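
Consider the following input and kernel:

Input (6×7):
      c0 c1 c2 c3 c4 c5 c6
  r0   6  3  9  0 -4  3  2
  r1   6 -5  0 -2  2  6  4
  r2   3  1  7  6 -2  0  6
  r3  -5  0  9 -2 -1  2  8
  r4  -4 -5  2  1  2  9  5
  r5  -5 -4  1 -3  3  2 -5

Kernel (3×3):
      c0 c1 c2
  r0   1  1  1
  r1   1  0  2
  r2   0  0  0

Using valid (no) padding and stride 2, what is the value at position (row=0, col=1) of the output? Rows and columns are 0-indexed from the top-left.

The receptive field on the input at this output position is [9 0 -4 / 0 -2 2 / 7 6 -2]. Elementwise product with the kernel and sum: 9·1 + 0·1 + -4·1 + 0·1 + 2·2.

9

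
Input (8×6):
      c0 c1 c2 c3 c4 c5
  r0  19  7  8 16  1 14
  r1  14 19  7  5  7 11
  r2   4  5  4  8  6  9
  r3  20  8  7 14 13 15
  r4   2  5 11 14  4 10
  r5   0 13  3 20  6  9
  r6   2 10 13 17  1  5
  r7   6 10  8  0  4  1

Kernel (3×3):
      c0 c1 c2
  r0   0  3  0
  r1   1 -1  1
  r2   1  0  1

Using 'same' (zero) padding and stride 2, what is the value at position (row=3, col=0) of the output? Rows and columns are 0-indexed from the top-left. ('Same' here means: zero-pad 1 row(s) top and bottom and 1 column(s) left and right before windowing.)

The receptive field on the zero-padded input at this output position is [0 0 13 / 0 2 10 / 0 6 10]. Elementwise product with the kernel and sum: 0·3 + 0·1 + 2·-1 + 10·1 + 0·1 + 10·1.

18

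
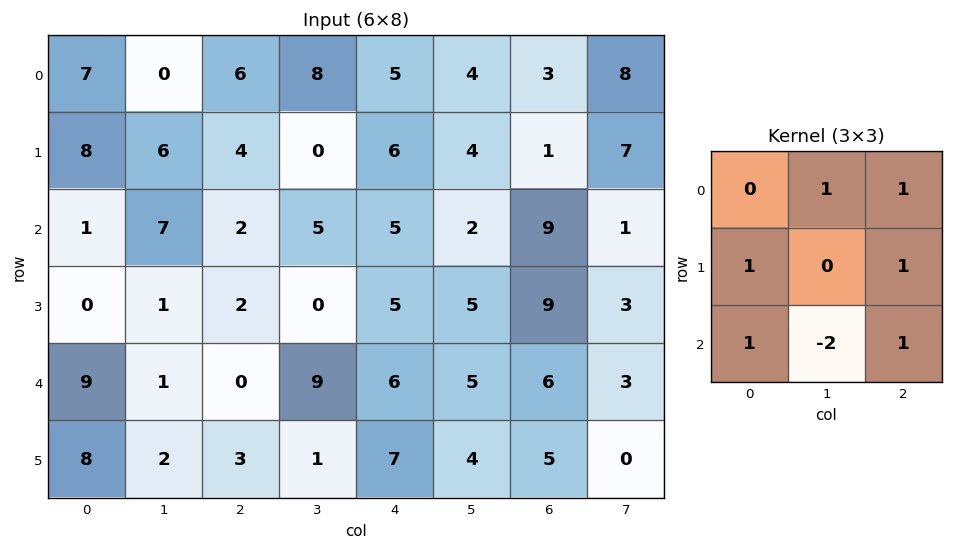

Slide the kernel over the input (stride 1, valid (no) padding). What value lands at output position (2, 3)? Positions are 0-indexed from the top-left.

The receptive field on the input at this output position is [5 5 2 / 0 5 5 / 9 6 5]. Elementwise product with the kernel and sum: 5·1 + 2·1 + 0·1 + 5·1 + 9·1 + 6·-2 + 5·1.

14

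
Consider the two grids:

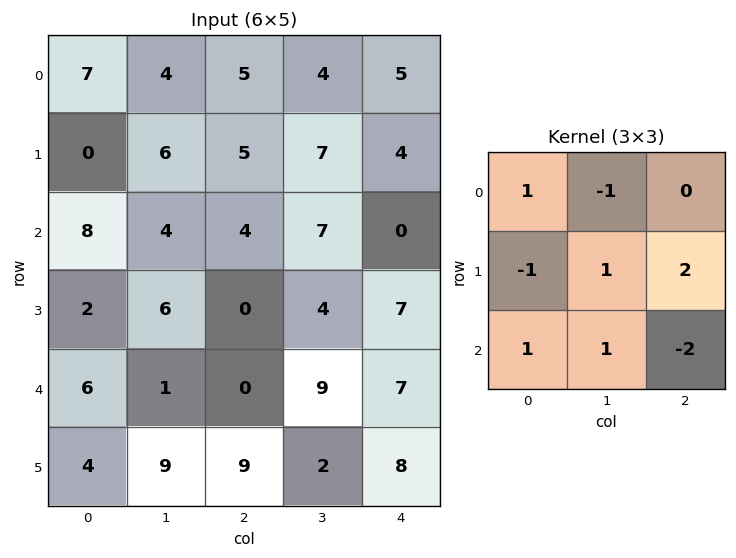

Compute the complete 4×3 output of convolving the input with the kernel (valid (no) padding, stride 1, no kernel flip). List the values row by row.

23 6 22
6 13 -9
15 -15 10
-14 37 14

Output[0,0]: The receptive field on the input at this output position is [7 4 5 / 0 6 5 / 8 4 4]. Elementwise product with the kernel and sum: 7·1 + 4·-1 + 0·-1 + 6·1 + 5·2 + 8·1 + 4·1 + 4·-2.
Output[0,1]: The receptive field on the input at this output position is [4 5 4 / 6 5 7 / 4 4 7]. Elementwise product with the kernel and sum: 4·1 + 5·-1 + 6·-1 + 5·1 + 7·2 + 4·1 + 4·1 + 7·-2.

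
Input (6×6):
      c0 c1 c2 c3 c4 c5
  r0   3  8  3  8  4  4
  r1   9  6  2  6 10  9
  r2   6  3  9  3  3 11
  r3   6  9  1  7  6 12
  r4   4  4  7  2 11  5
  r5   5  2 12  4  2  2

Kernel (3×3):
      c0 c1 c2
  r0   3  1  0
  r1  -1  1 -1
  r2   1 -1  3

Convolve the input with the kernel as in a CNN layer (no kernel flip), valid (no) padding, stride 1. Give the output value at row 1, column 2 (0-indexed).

15

The receptive field on the input at this output position is [2 6 10 / 9 3 3 / 1 7 6]. Elementwise product with the kernel and sum: 2·3 + 6·1 + 9·-1 + 3·1 + 3·-1 + 1·1 + 7·-1 + 6·3.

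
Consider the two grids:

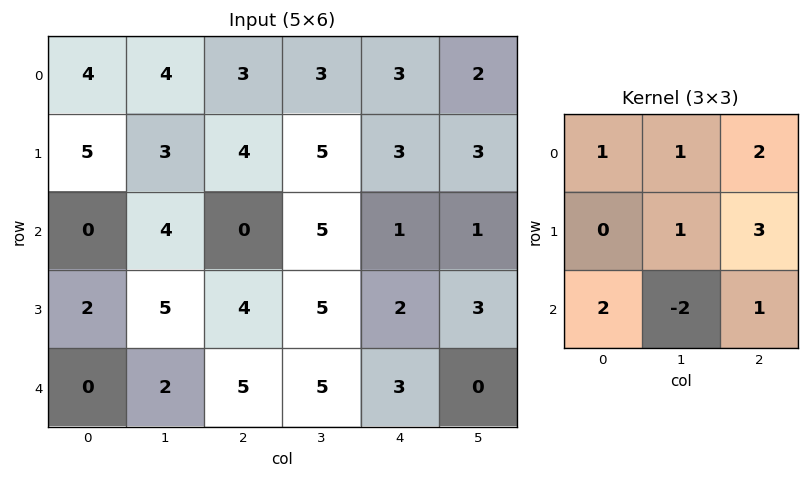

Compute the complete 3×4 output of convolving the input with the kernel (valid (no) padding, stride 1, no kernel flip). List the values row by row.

Output[0,0]: The receptive field on the input at this output position is [4 4 3 / 5 3 4 / 0 4 0]. Elementwise product with the kernel and sum: 4·1 + 4·1 + 3·2 + 3·1 + 4·3 + 0·2 + 4·-2 + 0·1.
Output[0,1]: The receptive field on the input at this output position is [4 3 3 / 3 4 5 / 4 0 5]. Elementwise product with the kernel and sum: 4·1 + 3·1 + 3·2 + 4·1 + 5·3 + 4·2 + 0·-2 + 5·1.

21 45 17 31
18 39 23 27
22 32 21 23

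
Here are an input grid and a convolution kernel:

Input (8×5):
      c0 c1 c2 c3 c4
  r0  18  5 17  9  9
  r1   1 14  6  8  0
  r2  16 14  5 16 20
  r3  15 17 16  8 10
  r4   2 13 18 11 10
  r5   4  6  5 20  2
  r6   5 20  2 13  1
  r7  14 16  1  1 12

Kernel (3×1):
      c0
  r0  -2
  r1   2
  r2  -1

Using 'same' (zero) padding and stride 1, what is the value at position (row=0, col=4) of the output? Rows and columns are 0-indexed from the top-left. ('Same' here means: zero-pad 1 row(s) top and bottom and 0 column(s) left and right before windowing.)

The receptive field on the zero-padded input at this output position is [0 / 9 / 0]. Elementwise product with the kernel and sum: 0·-2 + 9·2 + 0·-1.

18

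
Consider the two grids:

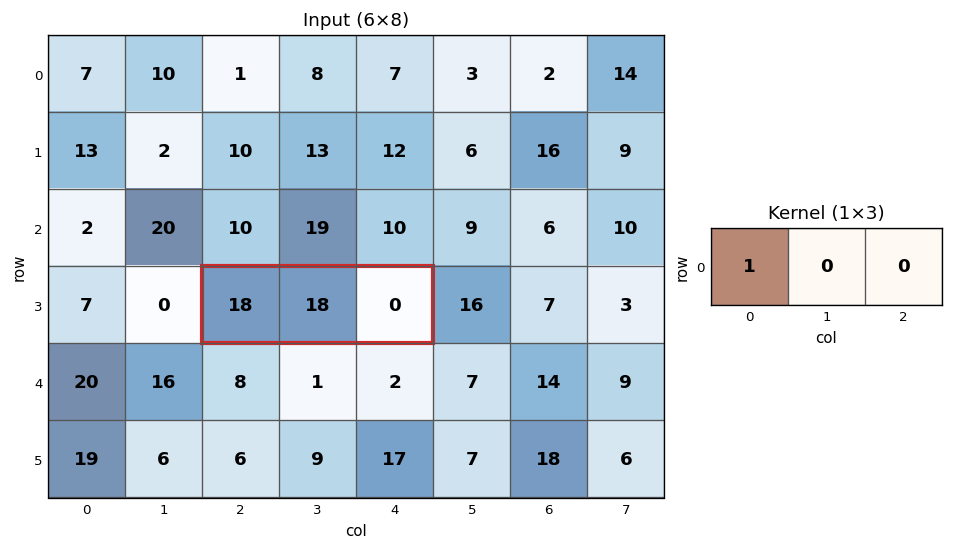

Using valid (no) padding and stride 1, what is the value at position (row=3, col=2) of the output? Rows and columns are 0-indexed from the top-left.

18

The receptive field on the input at this output position is [18 18 0]. Elementwise product with the kernel and sum: 18·1.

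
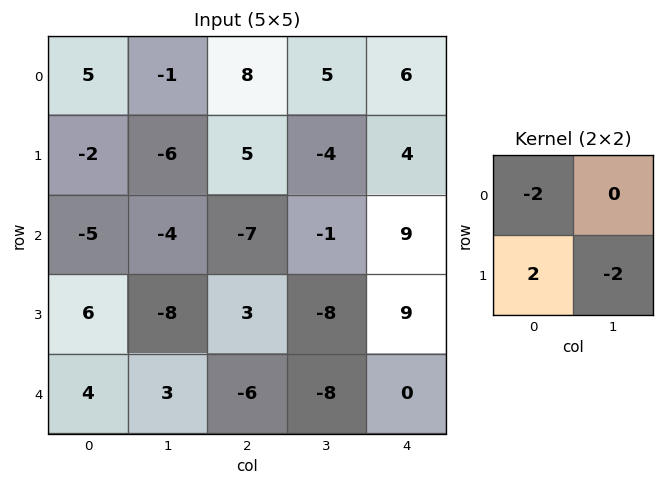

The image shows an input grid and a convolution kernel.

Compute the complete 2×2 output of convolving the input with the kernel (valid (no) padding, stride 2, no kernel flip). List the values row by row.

Output[0,0]: The receptive field on the input at this output position is [5 -1 / -2 -6]. Elementwise product with the kernel and sum: 5·-2 + -2·2 + -6·-2.

-2 2
38 36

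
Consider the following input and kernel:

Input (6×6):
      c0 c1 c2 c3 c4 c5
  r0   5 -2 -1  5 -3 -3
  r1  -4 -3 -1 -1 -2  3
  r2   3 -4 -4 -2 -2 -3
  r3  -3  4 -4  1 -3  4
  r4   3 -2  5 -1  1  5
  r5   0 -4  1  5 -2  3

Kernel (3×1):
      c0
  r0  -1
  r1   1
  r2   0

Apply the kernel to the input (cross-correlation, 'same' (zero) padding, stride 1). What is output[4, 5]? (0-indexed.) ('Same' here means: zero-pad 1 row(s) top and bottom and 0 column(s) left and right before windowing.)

1

The receptive field on the zero-padded input at this output position is [4 / 5 / 3]. Elementwise product with the kernel and sum: 4·-1 + 5·1.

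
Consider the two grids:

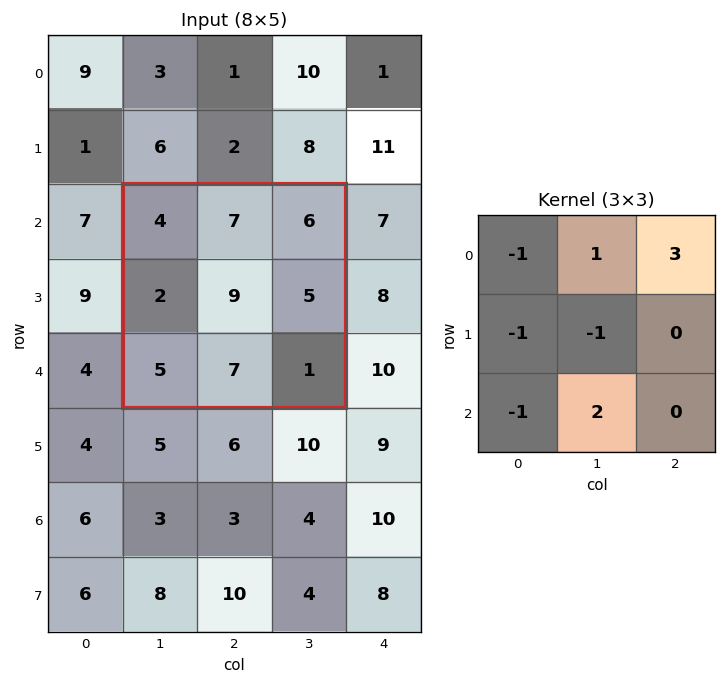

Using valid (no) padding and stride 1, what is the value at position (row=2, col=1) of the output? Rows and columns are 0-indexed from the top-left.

19

The receptive field on the input at this output position is [4 7 6 / 2 9 5 / 5 7 1]. Elementwise product with the kernel and sum: 4·-1 + 7·1 + 6·3 + 2·-1 + 9·-1 + 5·-1 + 7·2.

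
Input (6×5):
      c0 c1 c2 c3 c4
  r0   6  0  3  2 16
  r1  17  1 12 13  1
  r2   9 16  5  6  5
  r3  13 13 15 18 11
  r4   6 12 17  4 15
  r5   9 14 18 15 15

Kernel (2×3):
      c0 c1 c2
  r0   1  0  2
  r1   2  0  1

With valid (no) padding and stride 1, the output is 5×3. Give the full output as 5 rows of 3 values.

58 19 60
64 65 29
60 72 56
72 77 86
76 63 98

Output[0,0]: The receptive field on the input at this output position is [6 0 3 / 17 1 12]. Elementwise product with the kernel and sum: 6·1 + 3·2 + 17·2 + 12·1.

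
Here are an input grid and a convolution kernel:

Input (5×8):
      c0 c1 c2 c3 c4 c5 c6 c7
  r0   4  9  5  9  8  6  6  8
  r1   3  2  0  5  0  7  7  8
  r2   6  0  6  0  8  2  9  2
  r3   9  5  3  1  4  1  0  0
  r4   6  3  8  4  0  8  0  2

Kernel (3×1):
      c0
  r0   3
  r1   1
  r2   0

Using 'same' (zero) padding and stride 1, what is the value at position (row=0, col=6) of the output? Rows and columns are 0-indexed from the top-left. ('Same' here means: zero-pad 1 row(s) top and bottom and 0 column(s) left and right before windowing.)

6

The receptive field on the zero-padded input at this output position is [0 / 6 / 7]. Elementwise product with the kernel and sum: 0·3 + 6·1.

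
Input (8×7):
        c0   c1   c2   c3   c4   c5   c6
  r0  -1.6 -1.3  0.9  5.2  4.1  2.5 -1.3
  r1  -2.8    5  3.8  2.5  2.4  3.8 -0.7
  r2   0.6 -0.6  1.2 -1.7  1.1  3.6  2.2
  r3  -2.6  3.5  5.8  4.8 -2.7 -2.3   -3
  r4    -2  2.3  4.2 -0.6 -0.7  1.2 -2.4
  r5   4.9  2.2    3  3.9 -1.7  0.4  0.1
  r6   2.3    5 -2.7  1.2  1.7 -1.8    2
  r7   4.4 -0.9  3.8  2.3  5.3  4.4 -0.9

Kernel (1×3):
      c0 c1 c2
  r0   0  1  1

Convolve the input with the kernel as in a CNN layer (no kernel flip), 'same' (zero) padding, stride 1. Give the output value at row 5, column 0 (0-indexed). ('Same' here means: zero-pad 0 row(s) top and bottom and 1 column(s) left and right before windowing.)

The receptive field on the zero-padded input at this output position is [0 4.9 2.2]. Elementwise product with the kernel and sum: 4.9·1 + 2.2·1.

7.1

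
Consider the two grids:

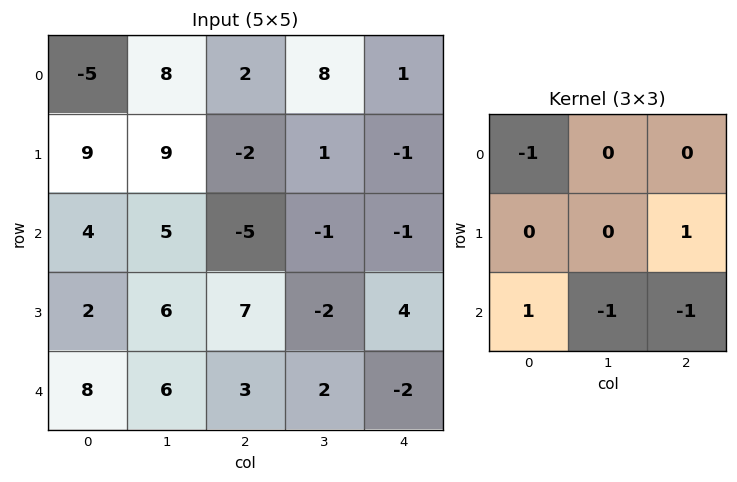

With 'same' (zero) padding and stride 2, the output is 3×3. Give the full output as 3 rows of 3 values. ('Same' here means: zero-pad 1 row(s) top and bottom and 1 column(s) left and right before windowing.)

Output[0,0]: The receptive field on the zero-padded input at this output position is [0 0 0 / 0 -5 8 / 0 9 9]. Elementwise product with the kernel and sum: 0·-1 + 8·1 + 0·1 + 9·-1 + 9·-1.
Output[0,1]: The receptive field on the zero-padded input at this output position is [0 0 0 / 8 2 8 / 9 -2 1]. Elementwise product with the kernel and sum: 0·-1 + 8·1 + 9·1 + -2·-1 + 1·-1.

-10 18 2
-3 -9 -7
6 -4 2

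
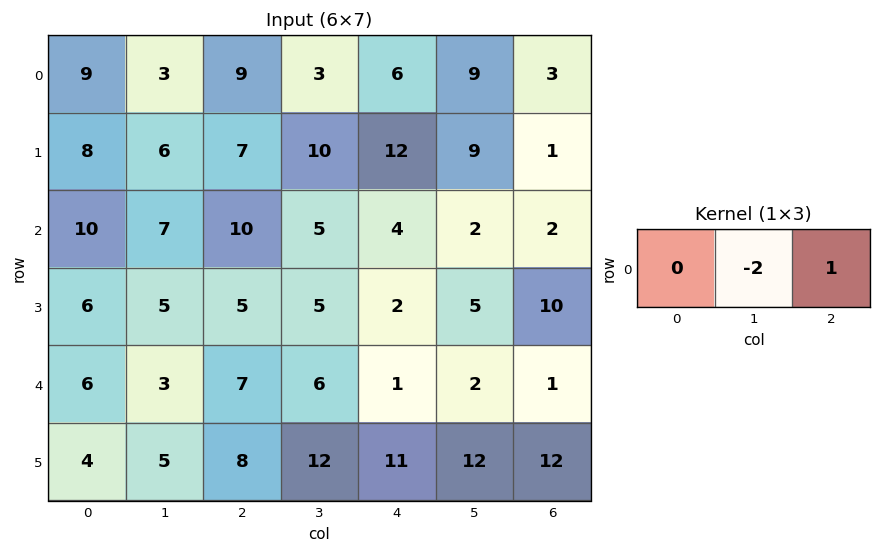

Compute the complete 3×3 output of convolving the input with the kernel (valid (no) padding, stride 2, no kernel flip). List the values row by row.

Output[0,0]: The receptive field on the input at this output position is [9 3 9]. Elementwise product with the kernel and sum: 3·-2 + 9·1.

3 0 -15
-4 -6 -2
1 -11 -3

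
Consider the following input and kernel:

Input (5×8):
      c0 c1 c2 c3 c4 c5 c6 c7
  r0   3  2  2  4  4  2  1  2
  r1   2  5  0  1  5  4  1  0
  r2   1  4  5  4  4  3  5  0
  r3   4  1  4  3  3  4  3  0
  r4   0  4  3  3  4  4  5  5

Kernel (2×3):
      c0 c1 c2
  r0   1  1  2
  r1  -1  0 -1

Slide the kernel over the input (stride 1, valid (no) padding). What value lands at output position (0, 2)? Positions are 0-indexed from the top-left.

The receptive field on the input at this output position is [2 4 4 / 0 1 5]. Elementwise product with the kernel and sum: 2·1 + 4·1 + 4·2 + 0·-1 + 5·-1.

9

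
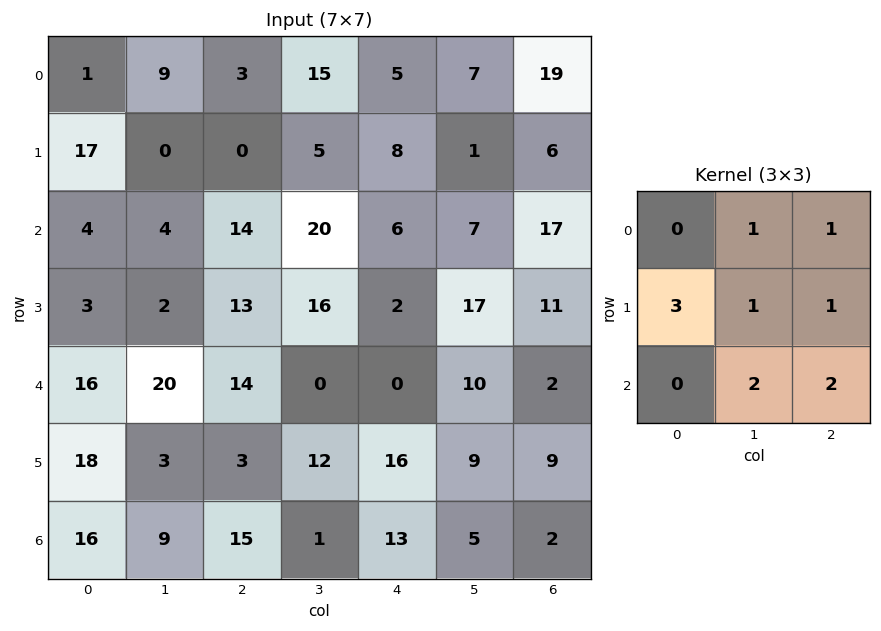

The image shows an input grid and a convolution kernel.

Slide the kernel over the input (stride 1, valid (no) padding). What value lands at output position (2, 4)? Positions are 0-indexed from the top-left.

82

The receptive field on the input at this output position is [6 7 17 / 2 17 11 / 0 10 2]. Elementwise product with the kernel and sum: 7·1 + 17·1 + 2·3 + 17·1 + 11·1 + 10·2 + 2·2.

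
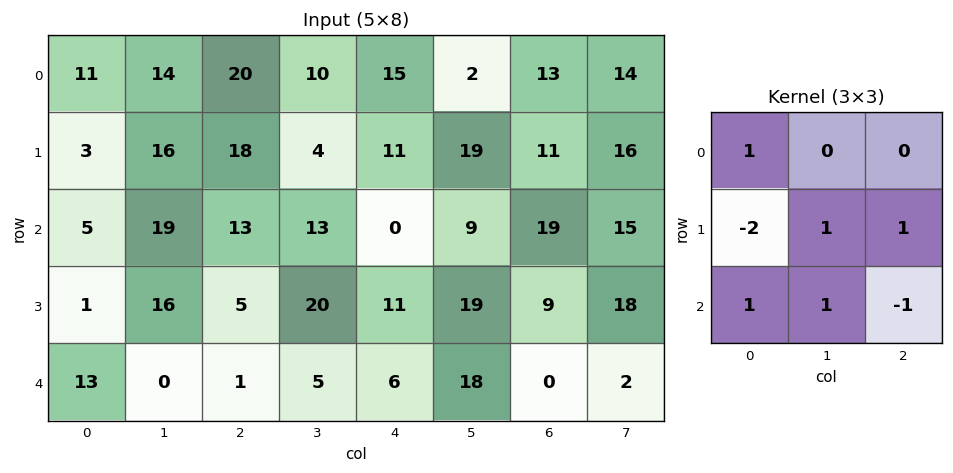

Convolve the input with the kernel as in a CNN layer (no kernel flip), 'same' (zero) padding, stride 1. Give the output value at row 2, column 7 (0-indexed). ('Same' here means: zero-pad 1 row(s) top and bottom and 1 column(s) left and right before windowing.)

The receptive field on the zero-padded input at this output position is [11 16 0 / 19 15 0 / 9 18 0]. Elementwise product with the kernel and sum: 11·1 + 19·-2 + 15·1 + 0·1 + 9·1 + 18·1 + 0·-1.

15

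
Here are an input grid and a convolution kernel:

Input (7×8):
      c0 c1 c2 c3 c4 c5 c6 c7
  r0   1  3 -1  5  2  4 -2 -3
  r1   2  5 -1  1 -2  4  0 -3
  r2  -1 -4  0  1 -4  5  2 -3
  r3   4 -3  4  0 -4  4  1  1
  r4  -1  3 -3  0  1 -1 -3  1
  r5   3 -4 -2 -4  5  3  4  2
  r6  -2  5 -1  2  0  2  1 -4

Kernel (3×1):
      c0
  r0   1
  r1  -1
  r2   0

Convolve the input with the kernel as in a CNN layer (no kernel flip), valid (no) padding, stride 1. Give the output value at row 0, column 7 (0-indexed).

0

The receptive field on the input at this output position is [-3 / -3 / -3]. Elementwise product with the kernel and sum: -3·1 + -3·-1.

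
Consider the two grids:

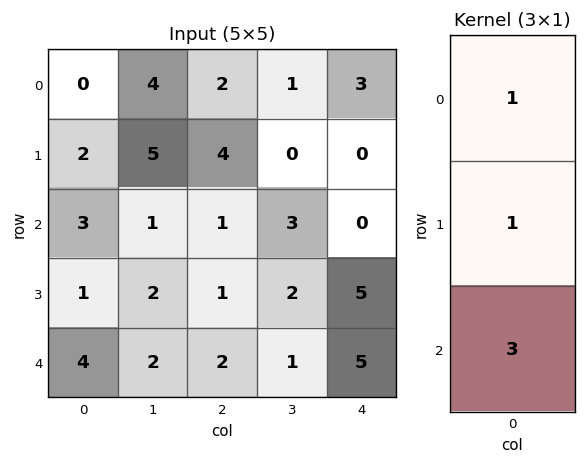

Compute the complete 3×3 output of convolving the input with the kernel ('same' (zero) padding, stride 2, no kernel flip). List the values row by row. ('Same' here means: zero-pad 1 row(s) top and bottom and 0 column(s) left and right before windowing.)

6 14 3
8 8 15
5 3 10

Output[0,0]: The receptive field on the zero-padded input at this output position is [0 / 0 / 2]. Elementwise product with the kernel and sum: 0·1 + 0·1 + 2·3.
Output[0,1]: The receptive field on the zero-padded input at this output position is [0 / 2 / 4]. Elementwise product with the kernel and sum: 0·1 + 2·1 + 4·3.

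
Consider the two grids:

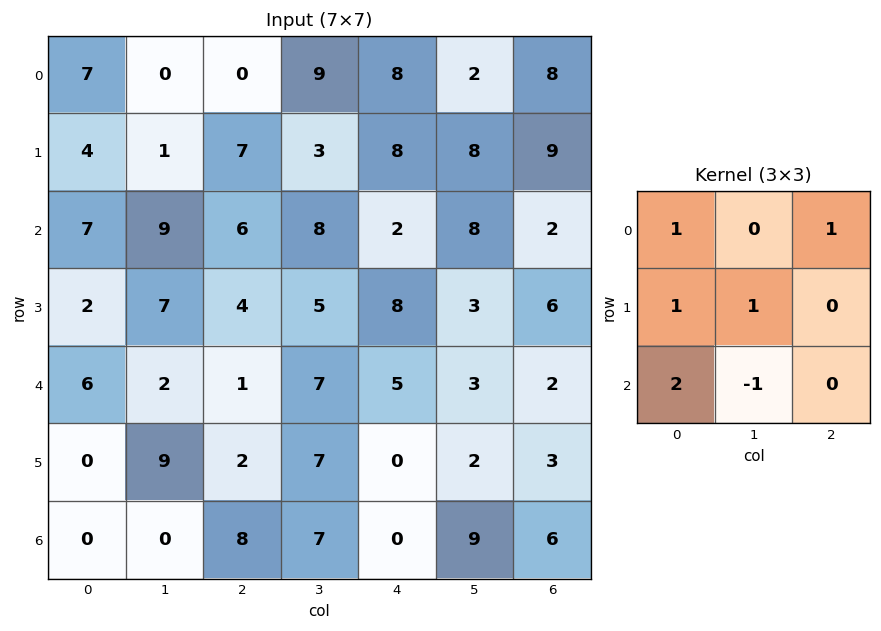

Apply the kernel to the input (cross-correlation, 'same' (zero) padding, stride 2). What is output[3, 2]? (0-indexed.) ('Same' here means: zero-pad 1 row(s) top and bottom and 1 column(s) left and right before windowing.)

16

The receptive field on the zero-padded input at this output position is [7 0 2 / 7 0 9 / 0 0 0]. Elementwise product with the kernel and sum: 7·1 + 2·1 + 7·1 + 0·1 + 0·2 + 0·-1.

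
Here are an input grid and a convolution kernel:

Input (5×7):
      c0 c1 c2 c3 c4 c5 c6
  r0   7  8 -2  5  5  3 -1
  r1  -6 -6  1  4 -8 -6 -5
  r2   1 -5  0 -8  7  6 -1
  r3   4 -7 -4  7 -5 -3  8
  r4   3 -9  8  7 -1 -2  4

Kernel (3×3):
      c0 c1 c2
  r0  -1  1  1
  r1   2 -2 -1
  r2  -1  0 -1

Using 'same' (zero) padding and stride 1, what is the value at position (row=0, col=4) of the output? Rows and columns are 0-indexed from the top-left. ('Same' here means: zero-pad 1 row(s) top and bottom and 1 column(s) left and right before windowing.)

The receptive field on the zero-padded input at this output position is [0 0 0 / 5 5 3 / 4 -8 -6]. Elementwise product with the kernel and sum: 0·-1 + 0·1 + 0·1 + 5·2 + 5·-2 + 3·-1 + 4·-1 + -6·-1.

-1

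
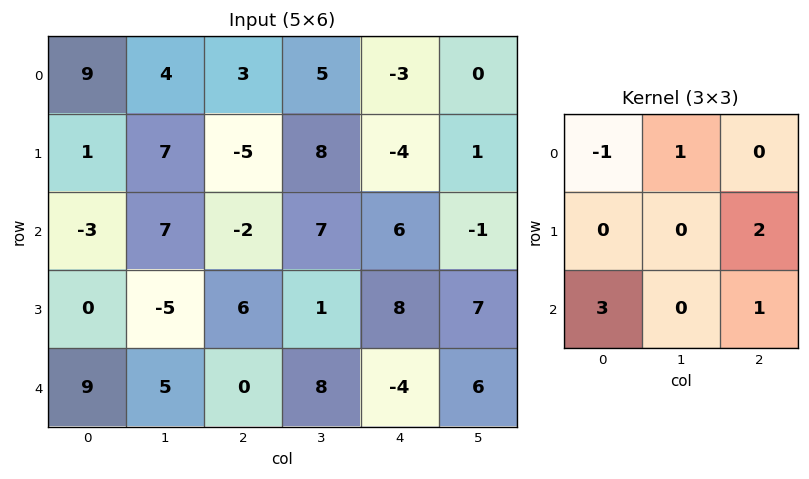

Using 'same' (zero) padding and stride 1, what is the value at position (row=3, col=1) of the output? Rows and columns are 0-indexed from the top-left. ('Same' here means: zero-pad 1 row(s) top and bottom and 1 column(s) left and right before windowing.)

The receptive field on the zero-padded input at this output position is [-3 7 -2 / 0 -5 6 / 9 5 0]. Elementwise product with the kernel and sum: -3·-1 + 7·1 + 6·2 + 9·3 + 0·1.

49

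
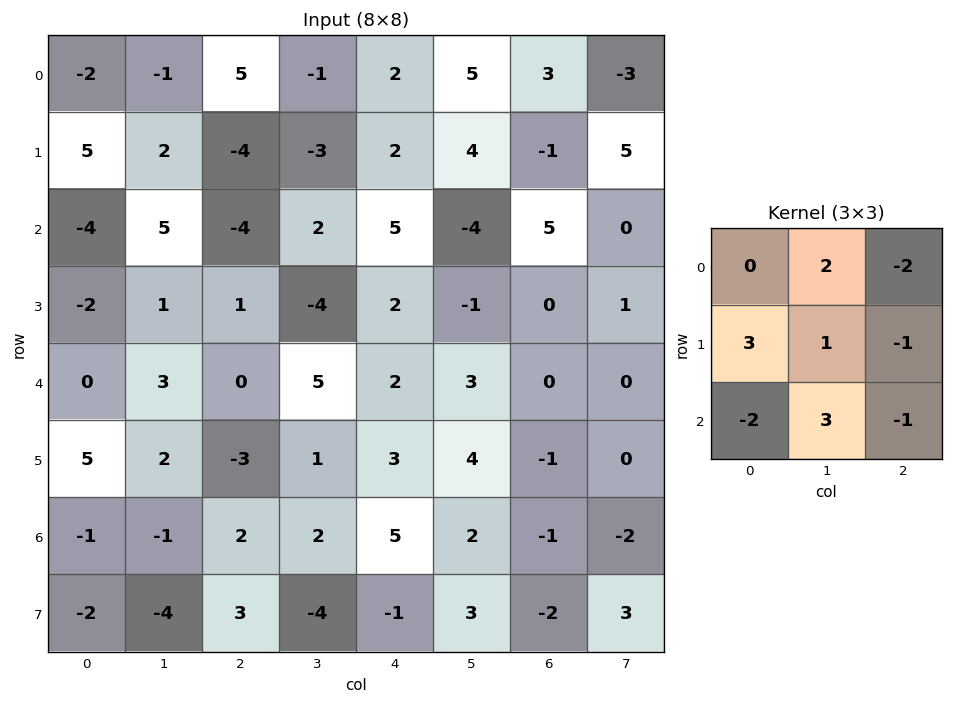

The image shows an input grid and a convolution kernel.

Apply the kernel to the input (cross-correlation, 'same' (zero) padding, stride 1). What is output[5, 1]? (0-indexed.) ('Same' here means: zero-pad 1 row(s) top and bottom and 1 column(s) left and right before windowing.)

23

The receptive field on the zero-padded input at this output position is [0 3 0 / 5 2 -3 / -1 -1 2]. Elementwise product with the kernel and sum: 3·2 + 0·-2 + 5·3 + 2·1 + -3·-1 + -1·-2 + -1·3 + 2·-1.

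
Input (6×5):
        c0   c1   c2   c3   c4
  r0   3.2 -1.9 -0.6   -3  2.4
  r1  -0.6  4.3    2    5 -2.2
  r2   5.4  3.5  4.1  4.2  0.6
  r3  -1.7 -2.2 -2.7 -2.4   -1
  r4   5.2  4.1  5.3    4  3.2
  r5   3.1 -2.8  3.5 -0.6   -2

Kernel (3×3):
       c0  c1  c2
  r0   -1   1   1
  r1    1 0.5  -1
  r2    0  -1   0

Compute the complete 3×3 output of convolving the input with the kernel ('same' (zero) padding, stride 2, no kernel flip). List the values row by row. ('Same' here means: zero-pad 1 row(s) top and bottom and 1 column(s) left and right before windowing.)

4.1 -1.2 0.4
4.6 6.75 -1.7
-8.5 -3.65 9

Output[0,0]: The receptive field on the zero-padded input at this output position is [0 0 0 / 0 3.2 -1.9 / 0 -0.6 4.3]. Elementwise product with the kernel and sum: 0·-1 + 0·1 + 0·1 + 0·1 + 3.2·0.5 + -1.9·-1 + -0.6·-1.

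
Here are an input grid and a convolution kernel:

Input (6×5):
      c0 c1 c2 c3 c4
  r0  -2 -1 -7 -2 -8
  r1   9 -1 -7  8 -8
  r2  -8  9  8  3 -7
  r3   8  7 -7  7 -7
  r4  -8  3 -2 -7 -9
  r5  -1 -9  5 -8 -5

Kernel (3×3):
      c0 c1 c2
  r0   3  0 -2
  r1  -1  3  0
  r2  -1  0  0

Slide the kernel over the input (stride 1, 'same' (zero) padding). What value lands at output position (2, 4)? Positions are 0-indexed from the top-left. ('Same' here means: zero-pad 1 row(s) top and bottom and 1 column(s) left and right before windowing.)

-7

The receptive field on the zero-padded input at this output position is [8 -8 0 / 3 -7 0 / 7 -7 0]. Elementwise product with the kernel and sum: 8·3 + 0·-2 + 3·-1 + -7·3 + 7·-1.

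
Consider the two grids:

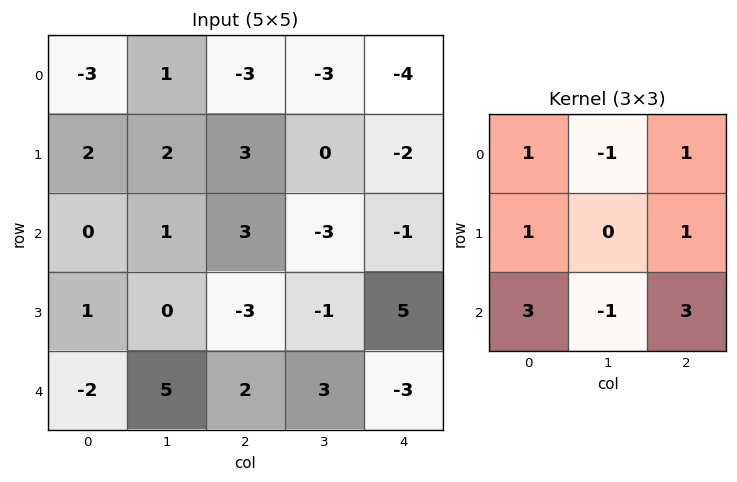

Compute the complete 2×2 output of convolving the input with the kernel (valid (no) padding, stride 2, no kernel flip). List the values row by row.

6 6
-5 1

Output[0,0]: The receptive field on the input at this output position is [-3 1 -3 / 2 2 3 / 0 1 3]. Elementwise product with the kernel and sum: -3·1 + 1·-1 + -3·1 + 2·1 + 3·1 + 0·3 + 1·-1 + 3·3.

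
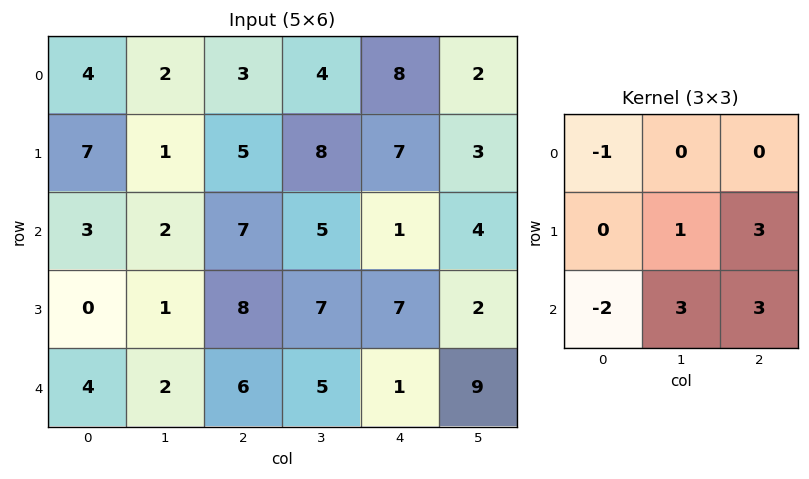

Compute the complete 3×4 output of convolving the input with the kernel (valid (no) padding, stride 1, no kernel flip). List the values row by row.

33 59 30 17
43 64 29 18
38 56 27 28

Output[0,0]: The receptive field on the input at this output position is [4 2 3 / 7 1 5 / 3 2 7]. Elementwise product with the kernel and sum: 4·-1 + 1·1 + 5·3 + 3·-2 + 2·3 + 7·3.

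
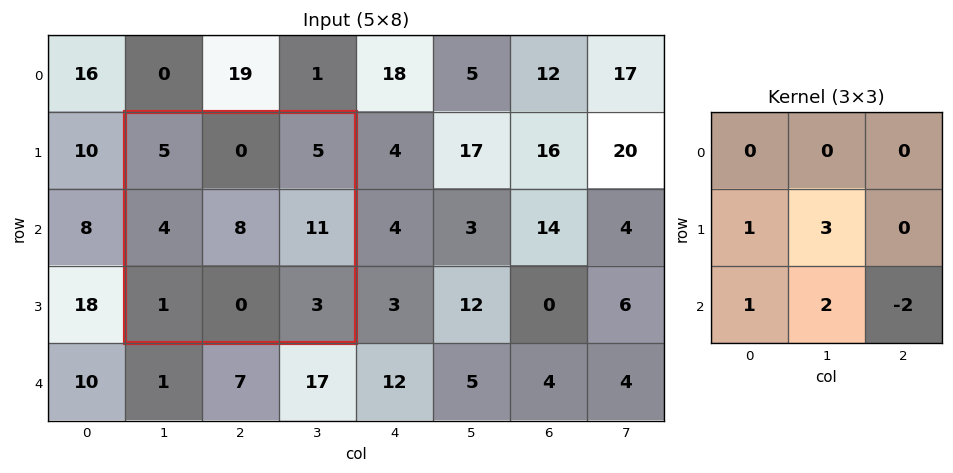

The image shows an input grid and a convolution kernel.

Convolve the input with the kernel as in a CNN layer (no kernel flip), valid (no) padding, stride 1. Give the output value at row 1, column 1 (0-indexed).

23

The receptive field on the input at this output position is [5 0 5 / 4 8 11 / 1 0 3]. Elementwise product with the kernel and sum: 4·1 + 8·3 + 1·1 + 0·2 + 3·-2.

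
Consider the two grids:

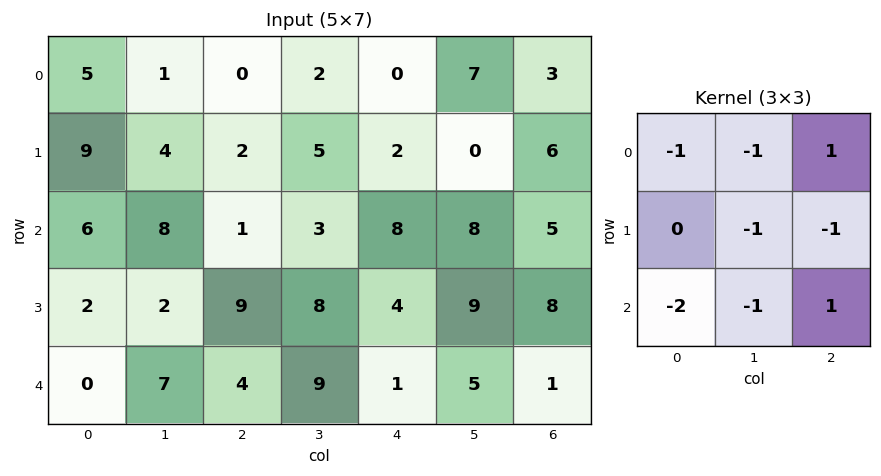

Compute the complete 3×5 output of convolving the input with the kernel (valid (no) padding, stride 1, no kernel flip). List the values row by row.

Output[0,0]: The receptive field on the input at this output position is [5 1 0 / 9 4 2 / 6 8 1]. Elementwise product with the kernel and sum: 5·-1 + 1·-1 + 0·1 + 4·-1 + 2·-1 + 6·-2 + 8·-1 + 1·1.
Output[0,1]: The receptive field on the input at this output position is [1 0 2 / 4 2 5 / 8 1 3]. Elementwise product with the kernel and sum: 1·-1 + 0·-1 + 2·1 + 2·-1 + 5·-1 + 8·-2 + 1·-1 + 3·1.

-31 -20 -6 -3 -29
-17 -10 -38 -34 -18
-27 -32 -24 -30 -34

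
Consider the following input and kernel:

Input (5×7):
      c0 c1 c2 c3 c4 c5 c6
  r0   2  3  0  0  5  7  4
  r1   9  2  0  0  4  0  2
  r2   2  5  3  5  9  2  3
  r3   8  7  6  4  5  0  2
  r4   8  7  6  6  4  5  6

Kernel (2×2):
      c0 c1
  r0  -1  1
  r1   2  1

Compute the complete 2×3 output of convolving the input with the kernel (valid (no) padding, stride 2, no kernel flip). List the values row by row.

21 0 10
26 18 3

Output[0,0]: The receptive field on the input at this output position is [2 3 / 9 2]. Elementwise product with the kernel and sum: 2·-1 + 3·1 + 9·2 + 2·1.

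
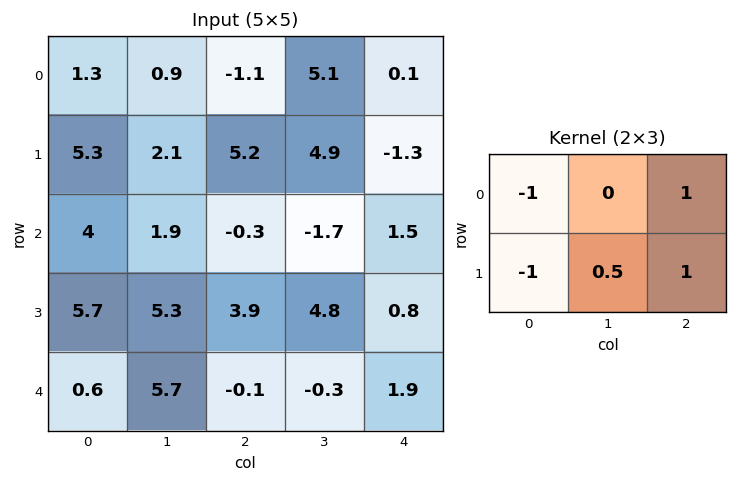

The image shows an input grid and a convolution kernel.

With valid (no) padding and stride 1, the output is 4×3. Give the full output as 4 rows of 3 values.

Output[0,0]: The receptive field on the input at this output position is [1.3 0.9 -1.1 / 5.3 2.1 5.2]. Elementwise product with the kernel and sum: 1.3·-1 + -1.1·1 + 5.3·-1 + 2.1·0.5 + 5.2·1.
Output[0,1]: The receptive field on the input at this output position is [0.9 -1.1 5.1 / 2.1 5.2 4.9]. Elementwise product with the kernel and sum: 0.9·-1 + 5.1·1 + 2.1·-1 + 5.2·0.5 + 4.9·1.

-1.45 9.6 -2.85
-3.45 -0.95 -5.55
-3.45 -2.15 1.1
0.35 -6.55 -1.25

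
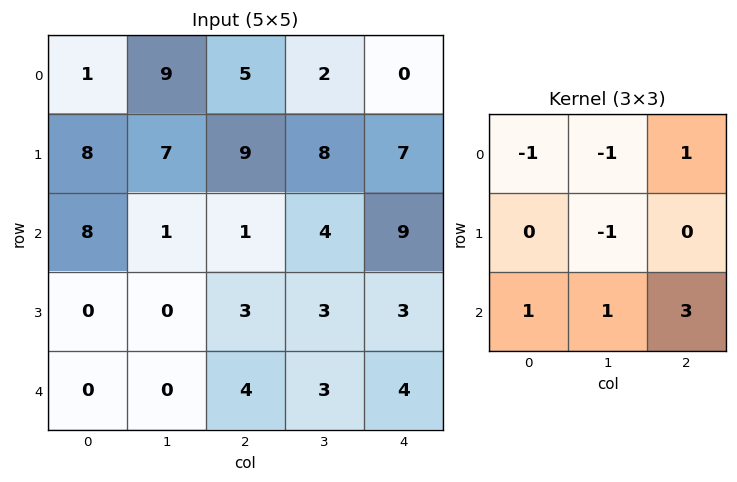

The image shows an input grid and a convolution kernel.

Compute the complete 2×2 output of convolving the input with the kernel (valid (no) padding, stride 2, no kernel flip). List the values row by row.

Output[0,0]: The receptive field on the input at this output position is [1 9 5 / 8 7 9 / 8 1 1]. Elementwise product with the kernel and sum: 1·-1 + 9·-1 + 5·1 + 7·-1 + 8·1 + 1·1 + 1·3.

0 17
4 20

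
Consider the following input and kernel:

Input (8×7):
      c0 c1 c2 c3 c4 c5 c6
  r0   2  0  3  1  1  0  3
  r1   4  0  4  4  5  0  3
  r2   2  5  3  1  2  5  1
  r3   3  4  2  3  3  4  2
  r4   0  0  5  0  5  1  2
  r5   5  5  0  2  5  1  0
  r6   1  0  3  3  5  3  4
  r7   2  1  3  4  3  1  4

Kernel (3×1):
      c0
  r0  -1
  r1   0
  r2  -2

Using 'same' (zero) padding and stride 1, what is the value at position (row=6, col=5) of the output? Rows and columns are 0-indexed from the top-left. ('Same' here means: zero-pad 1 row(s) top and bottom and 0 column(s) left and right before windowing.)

-3

The receptive field on the zero-padded input at this output position is [1 / 3 / 1]. Elementwise product with the kernel and sum: 1·-1 + 1·-2.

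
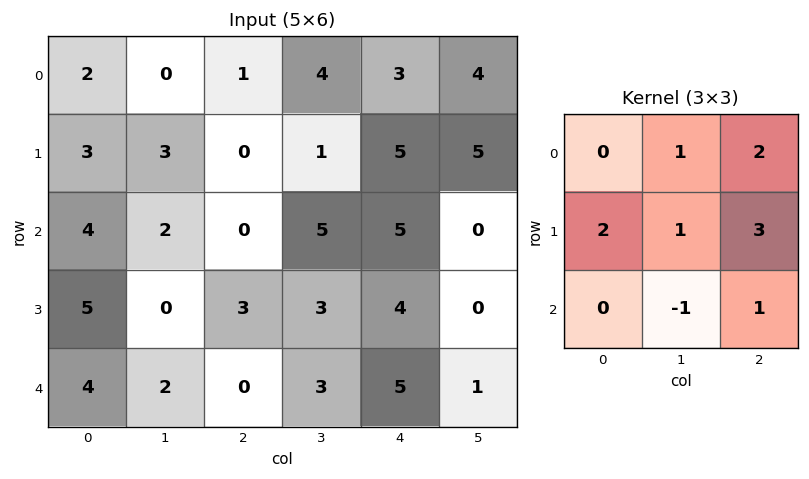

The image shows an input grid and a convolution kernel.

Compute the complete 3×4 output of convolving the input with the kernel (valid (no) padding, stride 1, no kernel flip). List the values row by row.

Output[0,0]: The receptive field on the input at this output position is [2 0 1 / 3 3 0 / 4 2 0]. Elementwise product with the kernel and sum: 0·1 + 1·2 + 3·2 + 3·1 + 0·3 + 2·-1 + 0·1.
Output[0,1]: The receptive field on the input at this output position is [0 1 4 / 3 0 1 / 2 0 5]. Elementwise product with the kernel and sum: 1·1 + 4·2 + 3·2 + 0·1 + 1·3 + 0·-1 + 5·1.

9 23 26 28
16 21 32 26
19 25 38 11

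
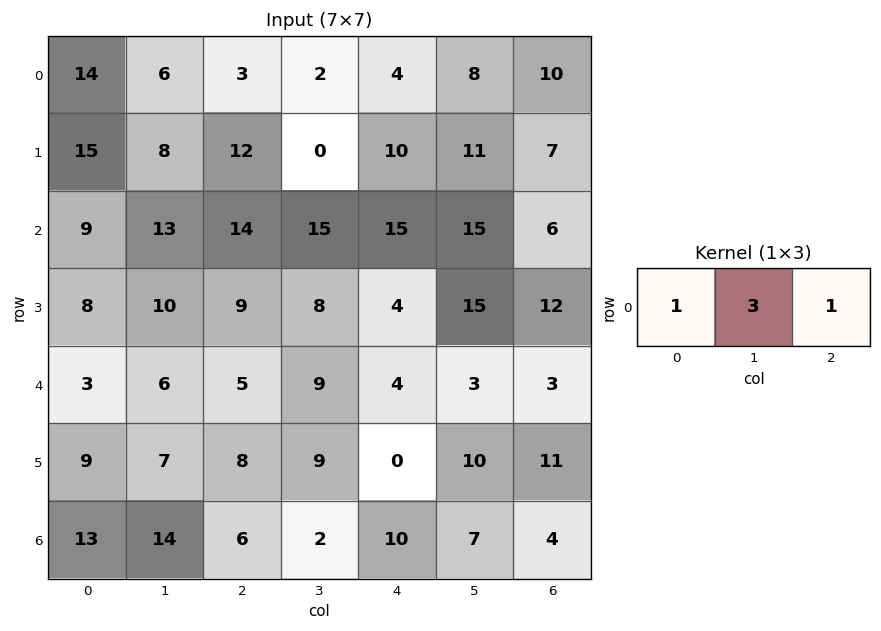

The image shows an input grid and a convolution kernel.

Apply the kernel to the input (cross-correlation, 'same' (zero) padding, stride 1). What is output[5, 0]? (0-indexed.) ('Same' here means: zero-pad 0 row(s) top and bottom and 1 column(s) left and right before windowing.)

34

The receptive field on the zero-padded input at this output position is [0 9 7]. Elementwise product with the kernel and sum: 0·1 + 9·3 + 7·1.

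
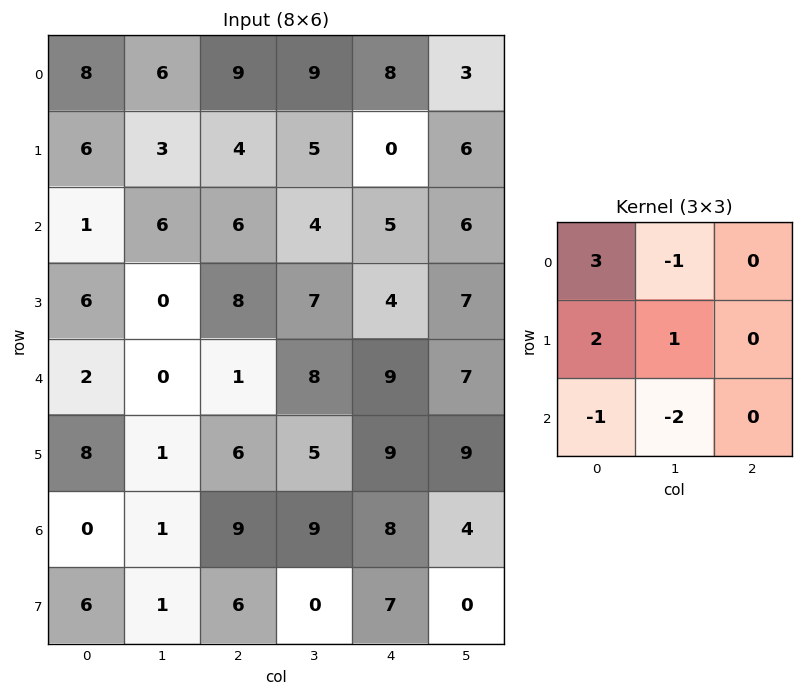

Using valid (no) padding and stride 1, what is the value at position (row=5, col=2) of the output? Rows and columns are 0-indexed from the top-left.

34

The receptive field on the input at this output position is [6 5 9 / 9 9 8 / 6 0 7]. Elementwise product with the kernel and sum: 6·3 + 5·-1 + 9·2 + 9·1 + 6·-1 + 0·-2.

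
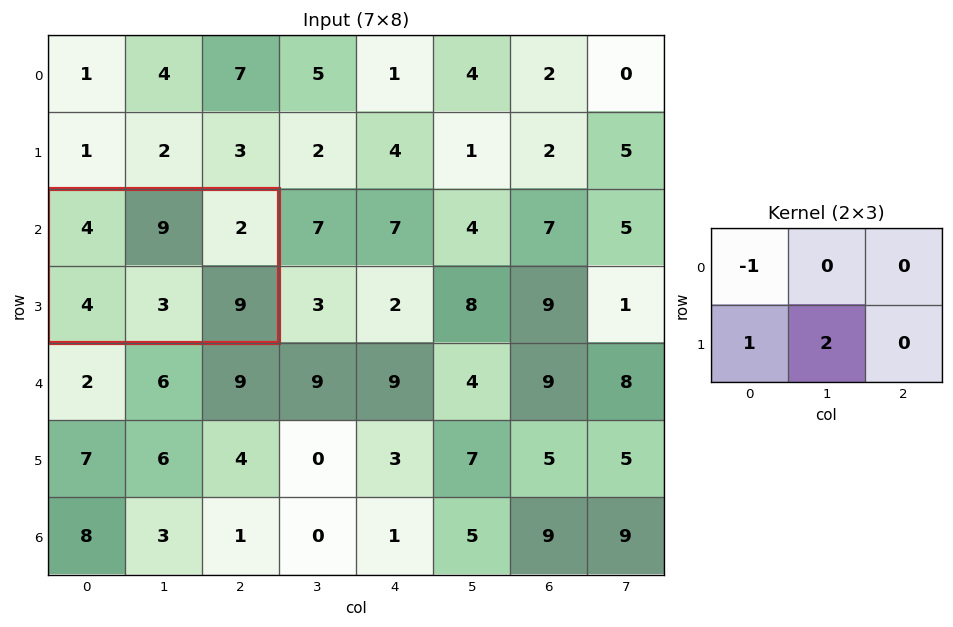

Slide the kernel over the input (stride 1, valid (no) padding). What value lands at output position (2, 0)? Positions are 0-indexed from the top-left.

6

The receptive field on the input at this output position is [4 9 2 / 4 3 9]. Elementwise product with the kernel and sum: 4·-1 + 4·1 + 3·2.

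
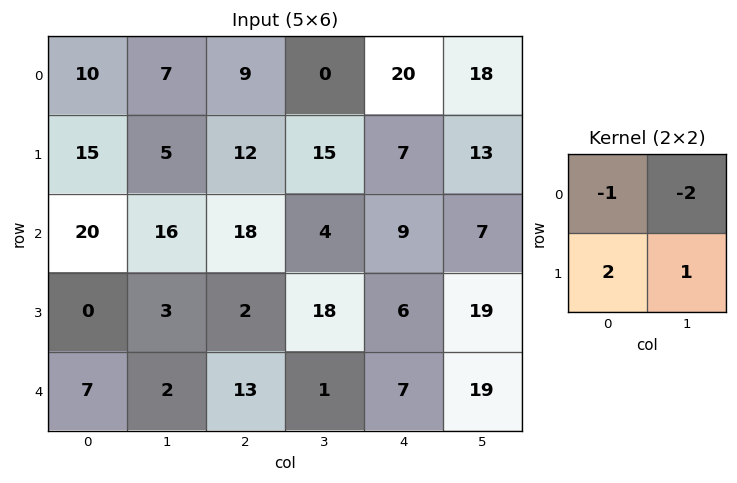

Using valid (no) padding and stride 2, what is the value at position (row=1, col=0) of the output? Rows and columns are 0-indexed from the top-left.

-49

The receptive field on the input at this output position is [20 16 / 0 3]. Elementwise product with the kernel and sum: 20·-1 + 16·-2 + 0·2 + 3·1.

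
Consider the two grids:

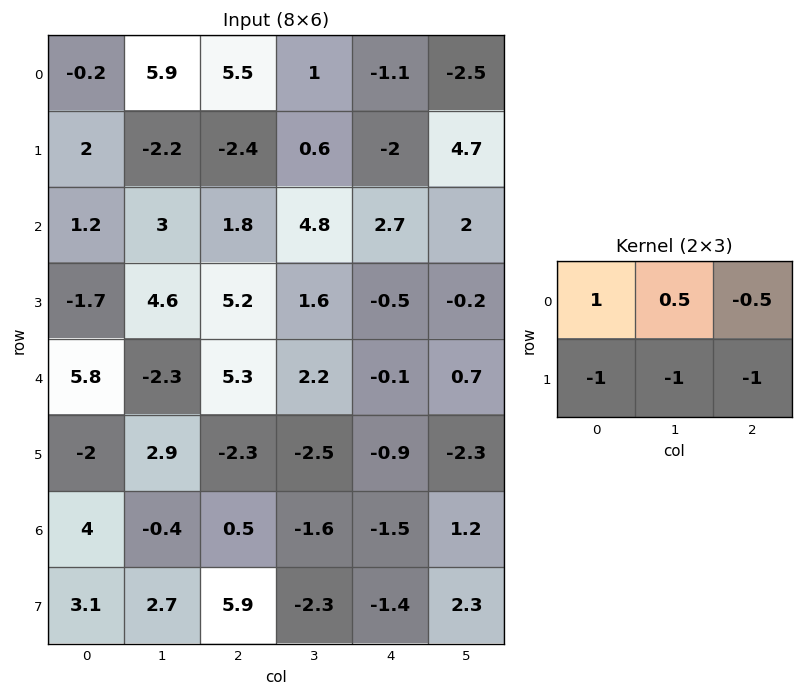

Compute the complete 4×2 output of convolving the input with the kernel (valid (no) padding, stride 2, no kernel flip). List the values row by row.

Output[0,0]: The receptive field on the input at this output position is [-0.2 5.9 5.5 / 2 -2.2 -2.4]. Elementwise product with the kernel and sum: -0.2·1 + 5.9·0.5 + 5.5·-0.5 + 2·-1 + -2.2·-1 + -2.4·-1.

2.6 10.35
-6.3 -3.45
3.4 12.15
-8.15 -1.75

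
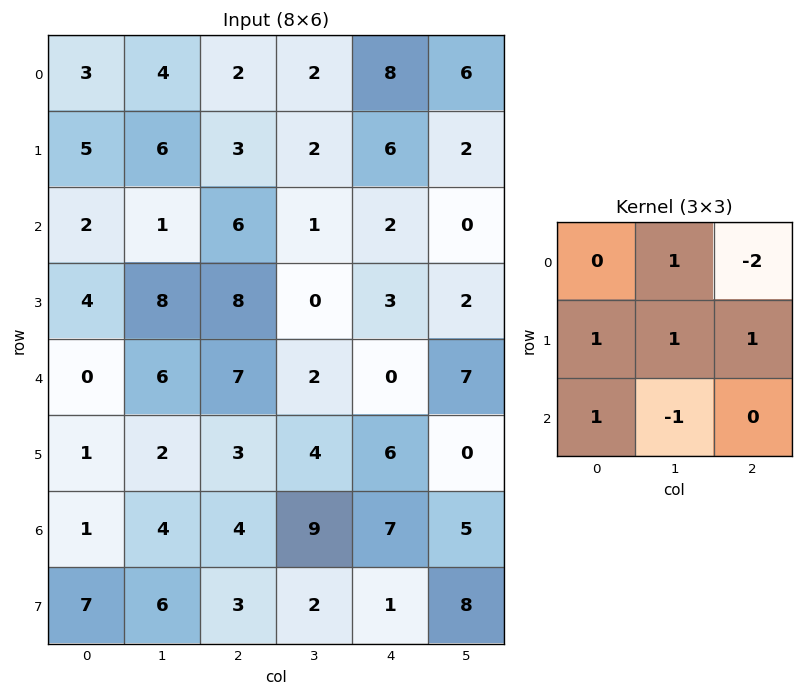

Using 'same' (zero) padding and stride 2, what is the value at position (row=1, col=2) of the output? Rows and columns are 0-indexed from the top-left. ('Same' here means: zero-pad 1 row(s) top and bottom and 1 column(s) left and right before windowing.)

The receptive field on the zero-padded input at this output position is [2 6 2 / 1 2 0 / 0 3 2]. Elementwise product with the kernel and sum: 6·1 + 2·-2 + 1·1 + 2·1 + 0·1 + 0·1 + 3·-1.

2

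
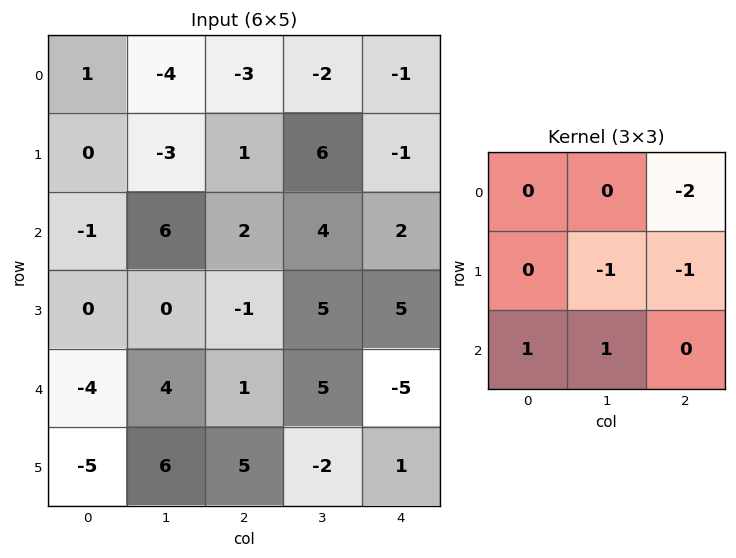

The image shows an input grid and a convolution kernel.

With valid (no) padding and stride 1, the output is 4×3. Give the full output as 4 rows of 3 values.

Output[0,0]: The receptive field on the input at this output position is [1 -4 -3 / 0 -3 1 / -1 6 2]. Elementwise product with the kernel and sum: -3·-2 + -3·-1 + 1·-1 + -1·1 + 6·1.

13 5 3
-10 -19 0
-3 -7 -8
-2 -5 -7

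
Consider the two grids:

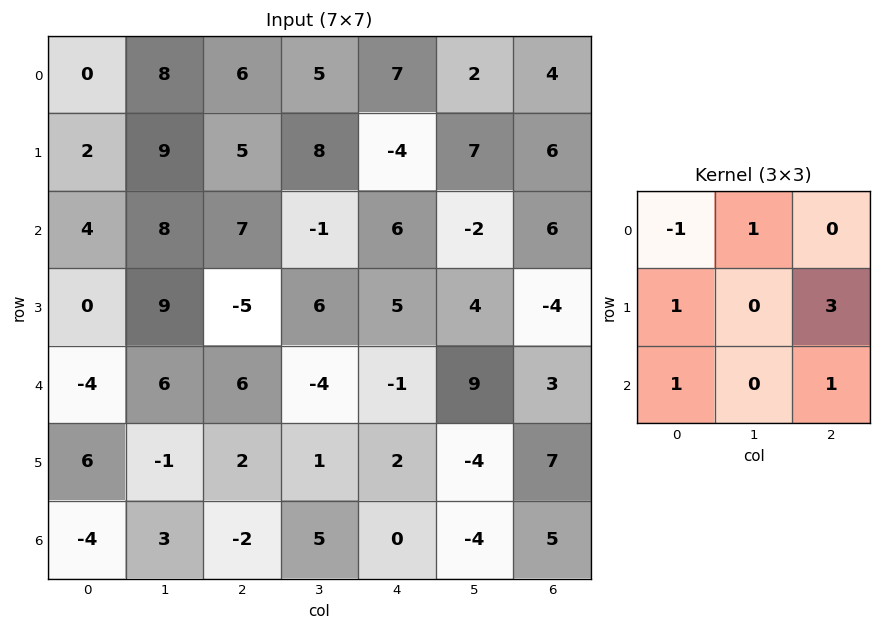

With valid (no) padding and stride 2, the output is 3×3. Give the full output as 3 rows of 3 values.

Output[0,0]: The receptive field on the input at this output position is [0 8 6 / 2 9 5 / 4 8 7]. Elementwise product with the kernel and sum: 0·-1 + 8·1 + 2·1 + 5·3 + 4·1 + 7·1.
Output[0,1]: The receptive field on the input at this output position is [6 5 7 / 5 8 -4 / 7 -1 6]. Elementwise product with the kernel and sum: 6·-1 + 5·1 + 5·1 + -4·3 + 7·1 + 6·1.

36 5 21
-9 7 -13
16 -4 38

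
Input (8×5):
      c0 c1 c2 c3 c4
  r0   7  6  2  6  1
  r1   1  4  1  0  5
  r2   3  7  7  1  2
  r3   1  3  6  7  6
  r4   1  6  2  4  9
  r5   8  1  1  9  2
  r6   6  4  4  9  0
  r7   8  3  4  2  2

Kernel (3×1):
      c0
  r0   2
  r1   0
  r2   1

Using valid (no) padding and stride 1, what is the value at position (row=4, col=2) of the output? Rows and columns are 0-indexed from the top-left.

The receptive field on the input at this output position is [2 / 1 / 4]. Elementwise product with the kernel and sum: 2·2 + 4·1.

8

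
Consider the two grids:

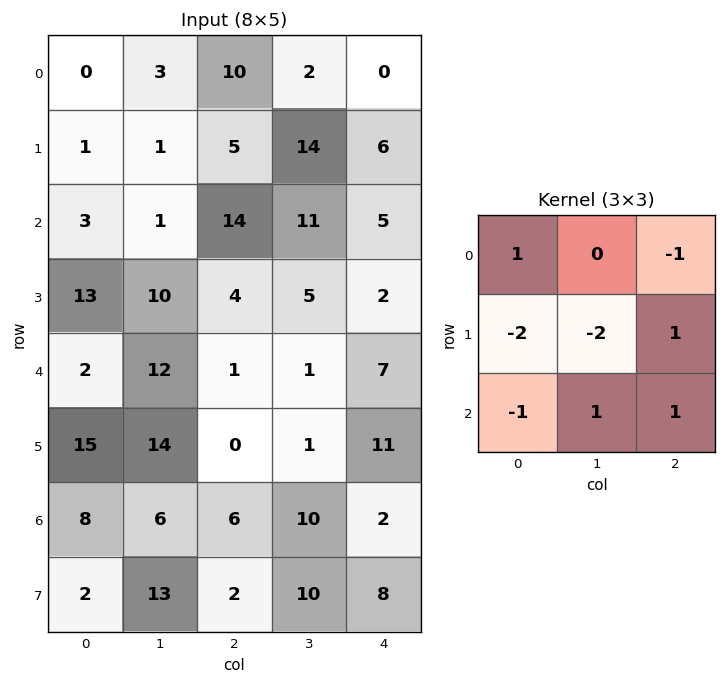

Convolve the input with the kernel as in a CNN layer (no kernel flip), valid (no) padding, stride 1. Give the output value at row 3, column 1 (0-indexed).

The receptive field on the input at this output position is [10 4 5 / 12 1 1 / 14 0 1]. Elementwise product with the kernel and sum: 10·1 + 5·-1 + 12·-2 + 1·-2 + 1·1 + 14·-1 + 0·1 + 1·1.

-33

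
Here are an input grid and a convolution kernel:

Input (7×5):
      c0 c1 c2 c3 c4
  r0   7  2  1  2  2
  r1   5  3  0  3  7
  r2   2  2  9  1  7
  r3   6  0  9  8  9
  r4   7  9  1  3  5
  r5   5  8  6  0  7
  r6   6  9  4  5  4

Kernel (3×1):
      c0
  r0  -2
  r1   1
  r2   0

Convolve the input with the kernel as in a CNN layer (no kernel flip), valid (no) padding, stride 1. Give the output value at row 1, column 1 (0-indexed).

-4

The receptive field on the input at this output position is [3 / 2 / 0]. Elementwise product with the kernel and sum: 3·-2 + 2·1.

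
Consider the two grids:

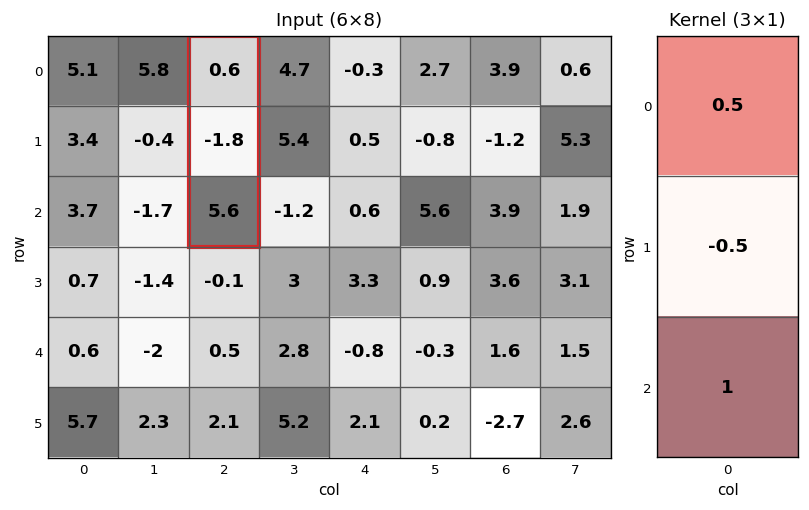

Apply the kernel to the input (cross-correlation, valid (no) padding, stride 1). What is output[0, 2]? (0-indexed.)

6.8

The receptive field on the input at this output position is [0.6 / -1.8 / 5.6]. Elementwise product with the kernel and sum: 0.6·0.5 + -1.8·-0.5 + 5.6·1.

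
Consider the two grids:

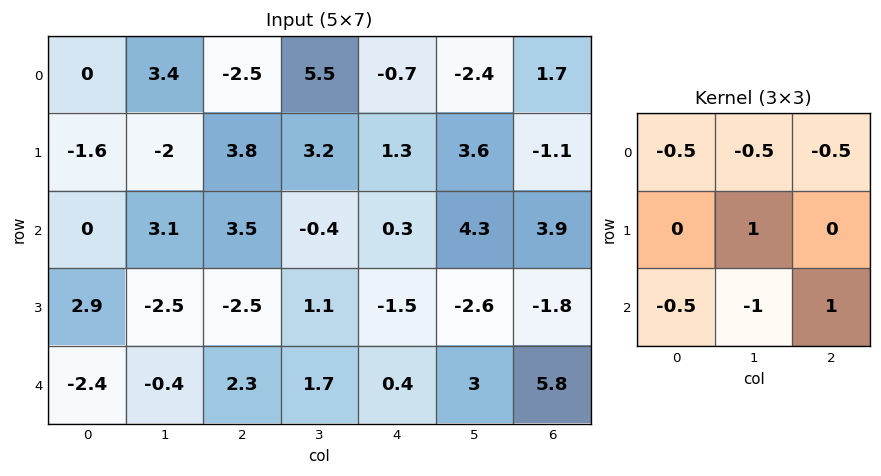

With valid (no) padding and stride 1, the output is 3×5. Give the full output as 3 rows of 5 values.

Output[0,0]: The receptive field on the input at this output position is [0 3.4 -2.5 / -1.6 -2 3.8 / 0 3.1 3.5]. Elementwise product with the kernel and sum: 0·-0.5 + 3.4·-0.5 + -2.5·-0.5 + -2·1 + 0·-0.5 + 3.1·-1 + 3.5·1.
Output[0,1]: The receptive field on the input at this output position is [3.4 -2.5 5.5 / -2 3.8 3.2 / 3.1 3.5 -0.4]. Elementwise product with the kernel and sum: 3.4·-0.5 + -2.5·-0.5 + 5.5·-0.5 + 3.8·1 + 3.1·-0.5 + 3.5·-1 + -0.4·1.

-2.05 -4.85 1 4.3 3.75
1.55 5.85 -5.9 -5.4 3.95
-1.9 -6 -3.05 -1.85 -4.25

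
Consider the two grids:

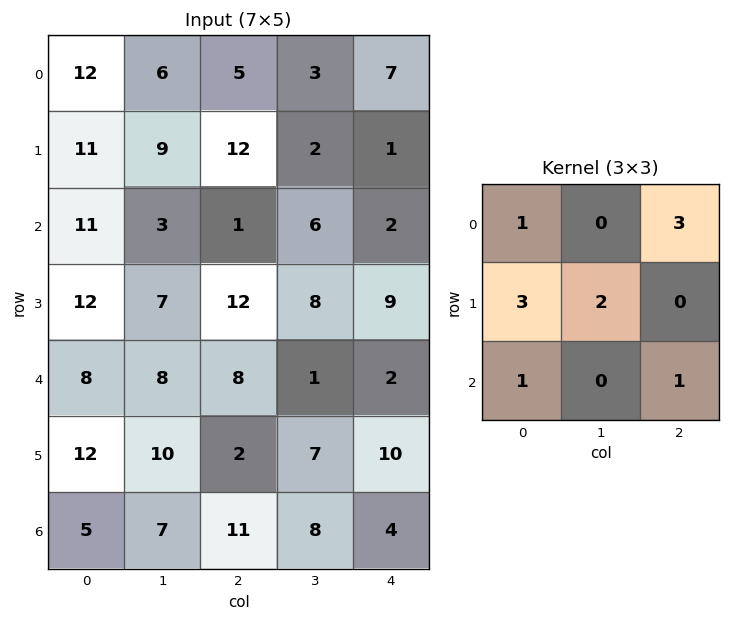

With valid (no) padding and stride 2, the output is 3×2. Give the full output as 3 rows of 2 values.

90 69
80 69
104 49

Output[0,0]: The receptive field on the input at this output position is [12 6 5 / 11 9 12 / 11 3 1]. Elementwise product with the kernel and sum: 12·1 + 5·3 + 11·3 + 9·2 + 11·1 + 1·1.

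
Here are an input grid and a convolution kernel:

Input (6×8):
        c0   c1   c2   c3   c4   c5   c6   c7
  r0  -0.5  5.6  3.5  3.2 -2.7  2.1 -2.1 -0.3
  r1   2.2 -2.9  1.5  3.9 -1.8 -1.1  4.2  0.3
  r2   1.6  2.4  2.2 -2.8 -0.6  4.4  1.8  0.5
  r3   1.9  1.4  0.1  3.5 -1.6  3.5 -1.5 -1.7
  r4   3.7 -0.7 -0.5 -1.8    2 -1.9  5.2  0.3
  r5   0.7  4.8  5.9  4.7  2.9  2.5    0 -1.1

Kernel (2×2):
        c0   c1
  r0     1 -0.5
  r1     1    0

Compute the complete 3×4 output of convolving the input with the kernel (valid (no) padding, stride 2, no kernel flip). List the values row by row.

-1.1 3.4 -5.55 2.25
2.3 3.7 -4.4 0.05
4.75 6.3 5.85 5.05

Output[0,0]: The receptive field on the input at this output position is [-0.5 5.6 / 2.2 -2.9]. Elementwise product with the kernel and sum: -0.5·1 + 5.6·-0.5 + 2.2·1.
Output[0,1]: The receptive field on the input at this output position is [3.5 3.2 / 1.5 3.9]. Elementwise product with the kernel and sum: 3.5·1 + 3.2·-0.5 + 1.5·1.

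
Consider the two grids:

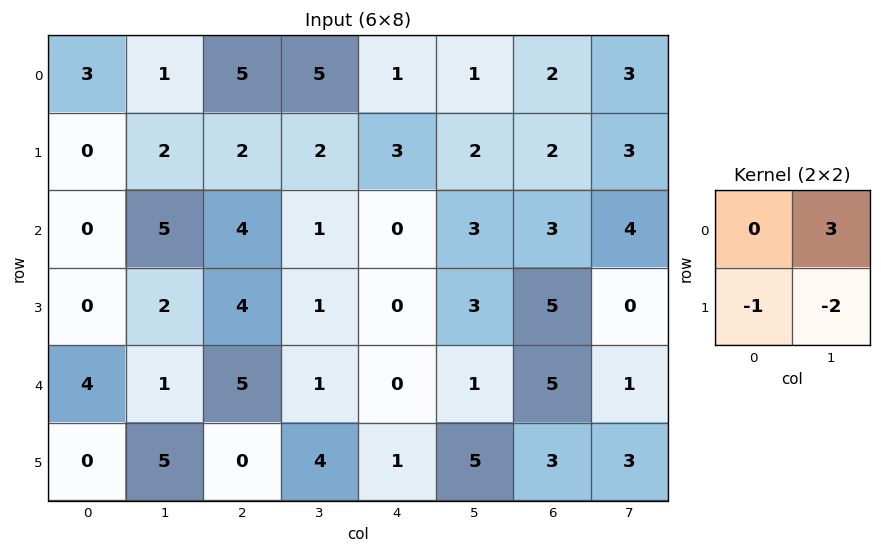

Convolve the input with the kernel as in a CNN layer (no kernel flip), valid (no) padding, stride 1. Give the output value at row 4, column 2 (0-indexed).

The receptive field on the input at this output position is [5 1 / 0 4]. Elementwise product with the kernel and sum: 1·3 + 0·-1 + 4·-2.

-5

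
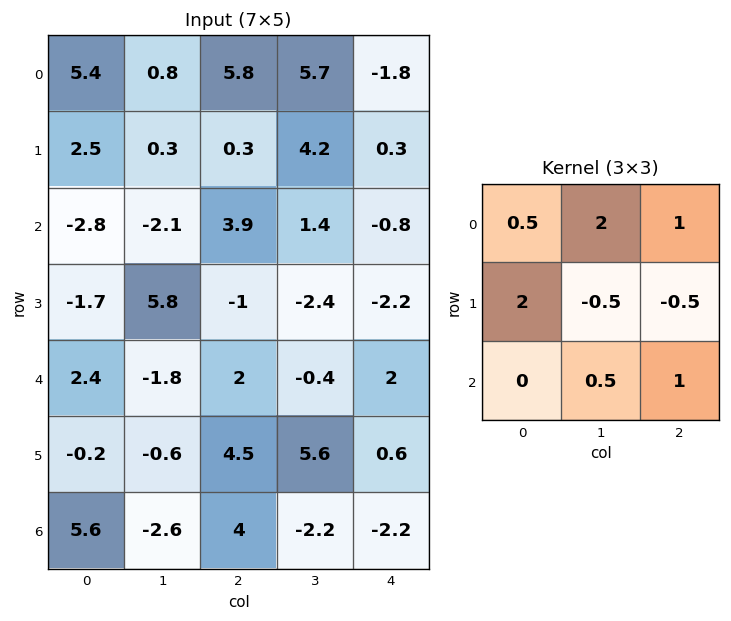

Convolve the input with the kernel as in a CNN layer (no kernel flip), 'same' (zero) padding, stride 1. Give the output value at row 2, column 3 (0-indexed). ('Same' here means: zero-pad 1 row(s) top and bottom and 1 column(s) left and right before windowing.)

12.95

The receptive field on the zero-padded input at this output position is [0.3 4.2 0.3 / 3.9 1.4 -0.8 / -1 -2.4 -2.2]. Elementwise product with the kernel and sum: 0.3·0.5 + 4.2·2 + 0.3·1 + 3.9·2 + 1.4·-0.5 + -0.8·-0.5 + -2.4·0.5 + -2.2·1.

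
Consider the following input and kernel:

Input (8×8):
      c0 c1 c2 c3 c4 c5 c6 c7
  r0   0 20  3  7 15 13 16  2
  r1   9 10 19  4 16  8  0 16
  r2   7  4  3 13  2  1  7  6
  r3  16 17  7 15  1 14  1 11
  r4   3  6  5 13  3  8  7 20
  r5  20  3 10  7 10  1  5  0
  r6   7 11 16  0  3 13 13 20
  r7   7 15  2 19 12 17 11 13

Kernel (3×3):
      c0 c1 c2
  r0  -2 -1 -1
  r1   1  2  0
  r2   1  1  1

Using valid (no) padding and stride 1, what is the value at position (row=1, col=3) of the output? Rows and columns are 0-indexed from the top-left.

The receptive field on the input at this output position is [4 16 8 / 13 2 1 / 15 1 14]. Elementwise product with the kernel and sum: 4·-2 + 16·-1 + 8·-1 + 13·1 + 2·2 + 15·1 + 1·1 + 14·1.

15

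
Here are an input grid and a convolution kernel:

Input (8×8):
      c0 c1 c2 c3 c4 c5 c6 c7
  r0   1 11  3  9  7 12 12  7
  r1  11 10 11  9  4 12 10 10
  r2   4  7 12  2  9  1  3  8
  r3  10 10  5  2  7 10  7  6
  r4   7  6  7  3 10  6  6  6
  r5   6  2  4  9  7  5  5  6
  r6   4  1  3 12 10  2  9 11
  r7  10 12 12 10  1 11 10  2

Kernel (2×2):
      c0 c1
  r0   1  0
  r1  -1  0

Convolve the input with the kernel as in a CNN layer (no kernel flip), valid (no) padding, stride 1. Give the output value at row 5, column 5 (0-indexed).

3

The receptive field on the input at this output position is [5 5 / 2 9]. Elementwise product with the kernel and sum: 5·1 + 2·-1.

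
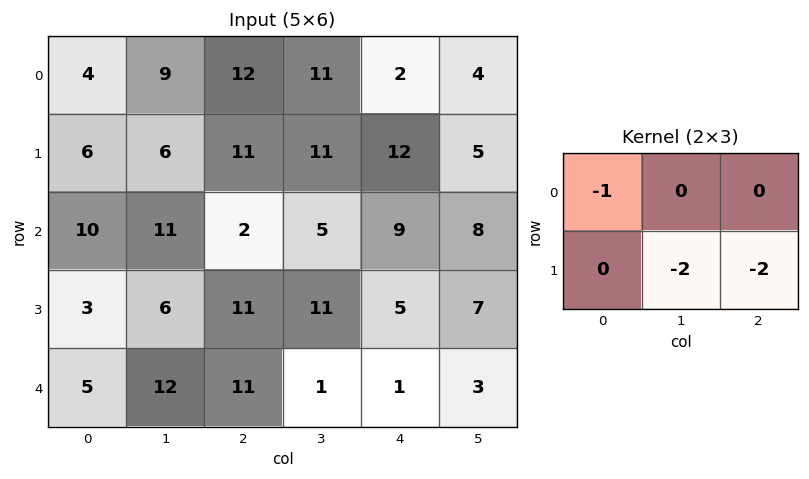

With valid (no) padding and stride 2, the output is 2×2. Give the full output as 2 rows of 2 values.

-38 -58
-44 -34

Output[0,0]: The receptive field on the input at this output position is [4 9 12 / 6 6 11]. Elementwise product with the kernel and sum: 4·-1 + 6·-2 + 11·-2.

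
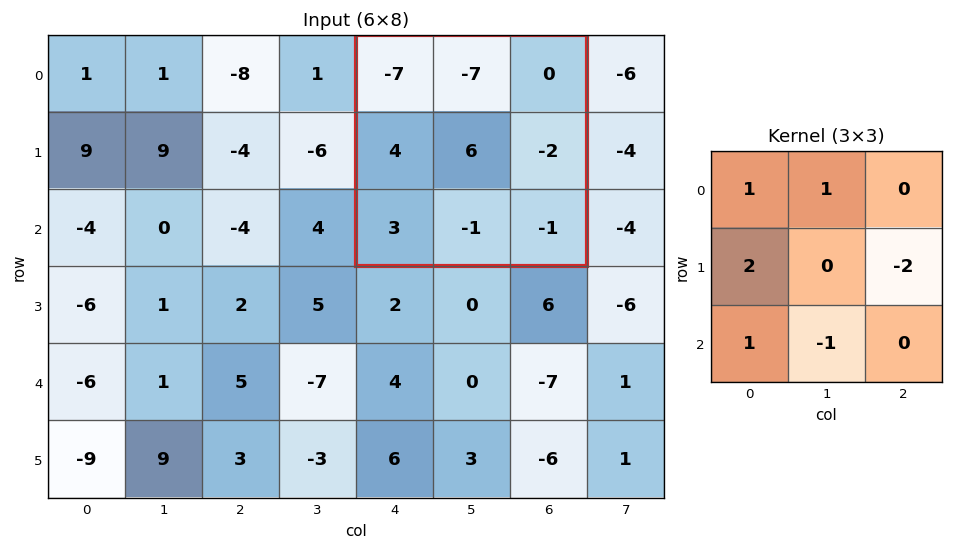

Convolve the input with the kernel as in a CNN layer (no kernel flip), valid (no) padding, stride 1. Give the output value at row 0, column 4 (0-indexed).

The receptive field on the input at this output position is [-7 -7 0 / 4 6 -2 / 3 -1 -1]. Elementwise product with the kernel and sum: -7·1 + -7·1 + 4·2 + -2·-2 + 3·1 + -1·-1.

2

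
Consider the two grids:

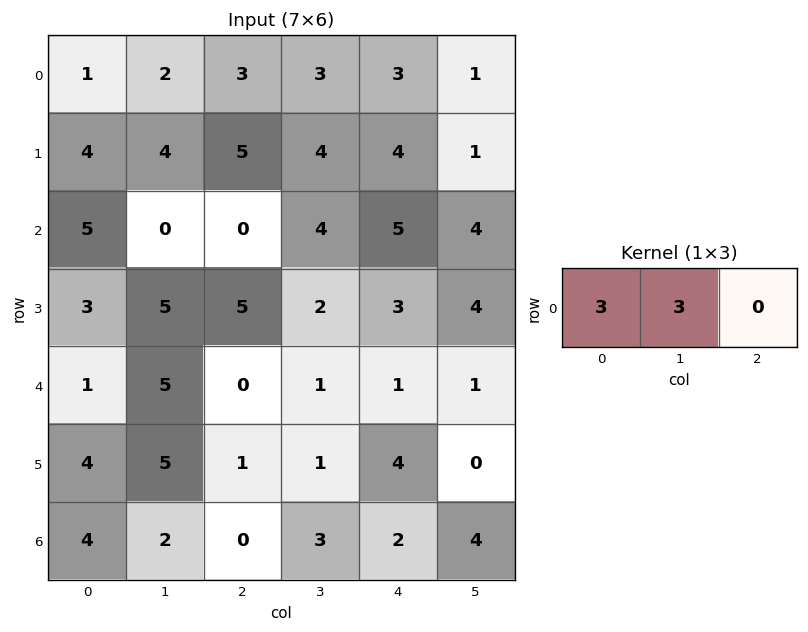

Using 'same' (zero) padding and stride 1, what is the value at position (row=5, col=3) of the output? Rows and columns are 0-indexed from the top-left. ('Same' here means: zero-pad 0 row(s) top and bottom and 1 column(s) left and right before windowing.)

6

The receptive field on the zero-padded input at this output position is [1 1 4]. Elementwise product with the kernel and sum: 1·3 + 1·3.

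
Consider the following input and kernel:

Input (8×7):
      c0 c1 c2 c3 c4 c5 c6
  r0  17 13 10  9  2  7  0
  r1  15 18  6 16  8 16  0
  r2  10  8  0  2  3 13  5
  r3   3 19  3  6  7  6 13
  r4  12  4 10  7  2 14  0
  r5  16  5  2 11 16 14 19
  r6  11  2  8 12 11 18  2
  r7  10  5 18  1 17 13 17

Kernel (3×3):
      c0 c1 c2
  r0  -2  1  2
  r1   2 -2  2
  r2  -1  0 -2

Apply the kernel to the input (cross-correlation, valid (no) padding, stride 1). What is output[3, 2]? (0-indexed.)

The receptive field on the input at this output position is [3 6 7 / 10 7 2 / 2 11 16]. Elementwise product with the kernel and sum: 3·-2 + 6·1 + 7·2 + 10·2 + 7·-2 + 2·2 + 2·-1 + 16·-2.

-10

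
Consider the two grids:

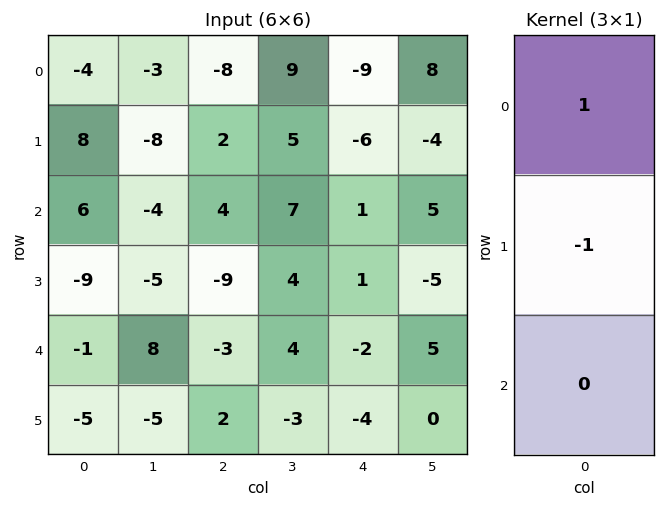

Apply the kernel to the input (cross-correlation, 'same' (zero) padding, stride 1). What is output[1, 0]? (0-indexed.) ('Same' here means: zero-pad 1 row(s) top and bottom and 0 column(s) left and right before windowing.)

-12

The receptive field on the zero-padded input at this output position is [-4 / 8 / 6]. Elementwise product with the kernel and sum: -4·1 + 8·-1.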